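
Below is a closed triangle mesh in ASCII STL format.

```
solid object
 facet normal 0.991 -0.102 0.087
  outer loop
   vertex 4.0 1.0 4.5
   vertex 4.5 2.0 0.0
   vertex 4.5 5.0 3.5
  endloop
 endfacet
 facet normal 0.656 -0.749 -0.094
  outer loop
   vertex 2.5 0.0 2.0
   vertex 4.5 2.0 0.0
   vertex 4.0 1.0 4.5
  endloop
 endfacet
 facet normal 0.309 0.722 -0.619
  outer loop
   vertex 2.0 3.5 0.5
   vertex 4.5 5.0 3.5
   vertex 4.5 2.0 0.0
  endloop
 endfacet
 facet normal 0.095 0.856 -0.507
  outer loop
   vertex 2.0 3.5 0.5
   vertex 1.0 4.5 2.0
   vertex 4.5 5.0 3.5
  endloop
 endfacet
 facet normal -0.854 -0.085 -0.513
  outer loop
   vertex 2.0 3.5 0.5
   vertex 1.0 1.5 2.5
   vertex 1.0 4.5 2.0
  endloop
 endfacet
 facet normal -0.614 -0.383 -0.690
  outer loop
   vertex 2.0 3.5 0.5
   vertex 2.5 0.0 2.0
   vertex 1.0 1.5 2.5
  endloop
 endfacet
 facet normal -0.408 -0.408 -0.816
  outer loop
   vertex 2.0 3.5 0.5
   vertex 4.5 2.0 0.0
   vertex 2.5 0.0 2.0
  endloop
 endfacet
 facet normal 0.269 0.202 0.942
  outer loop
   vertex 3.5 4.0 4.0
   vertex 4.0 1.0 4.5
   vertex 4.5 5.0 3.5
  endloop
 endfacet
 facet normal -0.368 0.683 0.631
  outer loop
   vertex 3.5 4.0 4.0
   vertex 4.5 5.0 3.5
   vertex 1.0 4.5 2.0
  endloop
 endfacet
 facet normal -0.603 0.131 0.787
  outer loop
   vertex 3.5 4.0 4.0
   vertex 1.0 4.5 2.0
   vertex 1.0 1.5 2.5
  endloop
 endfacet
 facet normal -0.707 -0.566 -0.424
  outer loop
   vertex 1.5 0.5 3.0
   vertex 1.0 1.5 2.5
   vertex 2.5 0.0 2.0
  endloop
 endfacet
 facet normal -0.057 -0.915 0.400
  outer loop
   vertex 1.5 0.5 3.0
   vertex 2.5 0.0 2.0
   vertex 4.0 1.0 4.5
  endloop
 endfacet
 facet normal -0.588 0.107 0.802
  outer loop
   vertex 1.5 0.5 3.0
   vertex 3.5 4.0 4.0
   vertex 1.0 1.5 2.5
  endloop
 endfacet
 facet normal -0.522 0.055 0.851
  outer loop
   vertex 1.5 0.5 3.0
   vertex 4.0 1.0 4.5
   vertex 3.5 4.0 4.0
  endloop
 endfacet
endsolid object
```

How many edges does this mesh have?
21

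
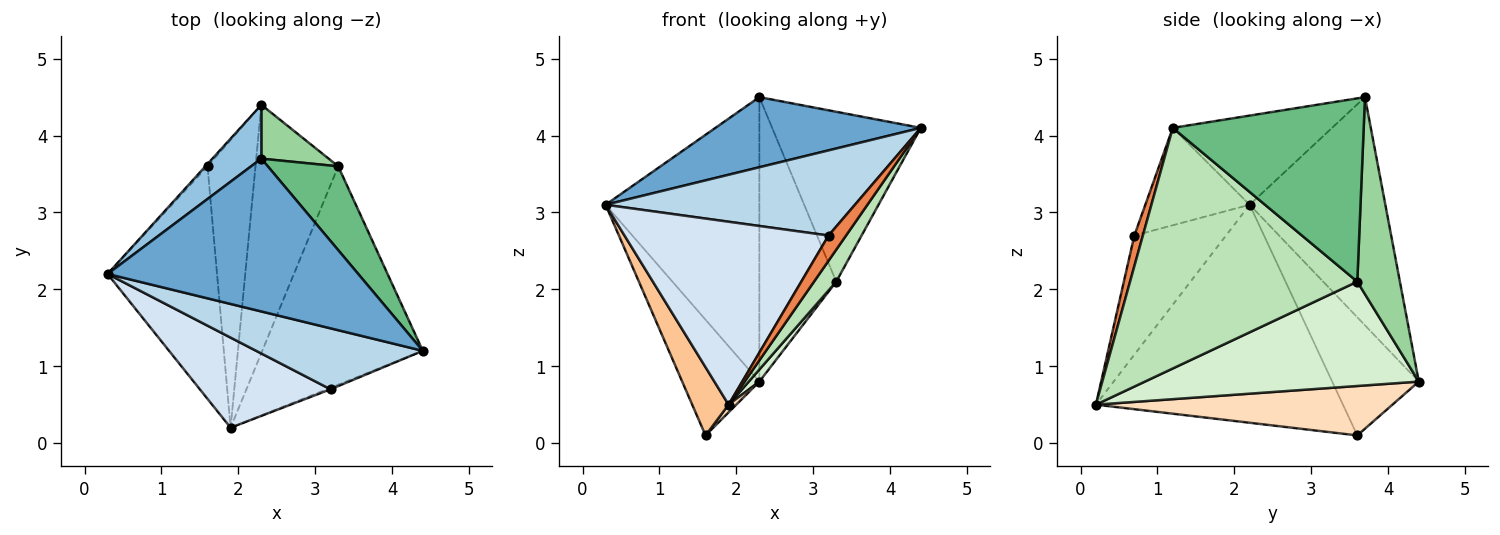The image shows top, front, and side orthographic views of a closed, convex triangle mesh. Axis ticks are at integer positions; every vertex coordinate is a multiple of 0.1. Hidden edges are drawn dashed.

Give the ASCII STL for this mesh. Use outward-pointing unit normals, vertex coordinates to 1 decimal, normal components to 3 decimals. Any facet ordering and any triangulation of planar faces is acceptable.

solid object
 facet normal -0.308 -0.397 0.865
  outer loop
   vertex 2.3 3.7 4.5
   vertex 0.3 2.2 3.1
   vertex 4.4 1.2 4.1
  endloop
 endfacet
 facet normal -0.655 0.742 0.140
  outer loop
   vertex 2.3 3.7 4.5
   vertex 2.3 4.4 0.8
   vertex 0.3 2.2 3.1
  endloop
 endfacet
 facet normal -0.322 -0.770 0.551
  outer loop
   vertex 3.2 0.7 2.7
   vertex 4.4 1.2 4.1
   vertex 0.3 2.2 3.1
  endloop
 endfacet
 facet normal -0.374 -0.832 0.410
  outer loop
   vertex 3.2 0.7 2.7
   vertex 0.3 2.2 3.1
   vertex 1.9 0.2 0.5
  endloop
 endfacet
 facet normal 0.438 -0.897 -0.055
  outer loop
   vertex 3.2 0.7 2.7
   vertex 1.9 0.2 0.5
   vertex 4.4 1.2 4.1
  endloop
 endfacet
 facet normal -0.747 0.665 -0.013
  outer loop
   vertex 1.6 3.6 0.1
   vertex 0.3 2.2 3.1
   vertex 2.3 4.4 0.8
  endloop
 endfacet
 facet normal -0.886 -0.131 -0.445
  outer loop
   vertex 1.6 3.6 0.1
   vertex 1.9 0.2 0.5
   vertex 0.3 2.2 3.1
  endloop
 endfacet
 facet normal 0.718 -0.019 -0.696
  outer loop
   vertex 1.6 3.6 0.1
   vertex 2.3 4.4 0.8
   vertex 1.9 0.2 0.5
  endloop
 endfacet
 facet normal 0.755 0.588 0.290
  outer loop
   vertex 3.3 3.6 2.1
   vertex 2.3 3.7 4.5
   vertex 4.4 1.2 4.1
  endloop
 endfacet
 facet normal 0.478 0.863 0.163
  outer loop
   vertex 3.3 3.6 2.1
   vertex 2.3 4.4 0.8
   vertex 2.3 3.7 4.5
  endloop
 endfacet
 facet normal 0.829 -0.081 -0.553
  outer loop
   vertex 3.3 3.6 2.1
   vertex 4.4 1.2 4.1
   vertex 1.9 0.2 0.5
  endloop
 endfacet
 facet normal 0.783 -0.030 -0.621
  outer loop
   vertex 3.3 3.6 2.1
   vertex 1.9 0.2 0.5
   vertex 2.3 4.4 0.8
  endloop
 endfacet
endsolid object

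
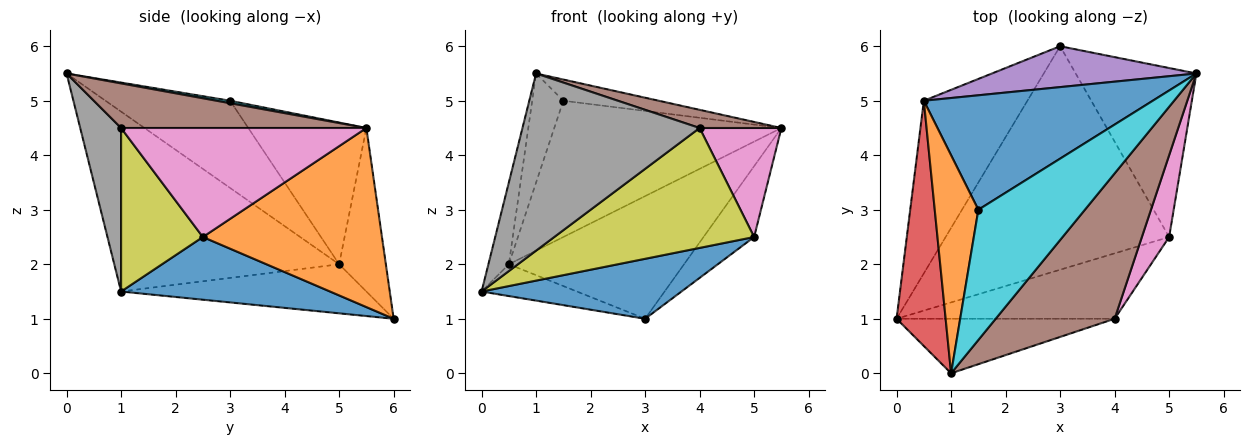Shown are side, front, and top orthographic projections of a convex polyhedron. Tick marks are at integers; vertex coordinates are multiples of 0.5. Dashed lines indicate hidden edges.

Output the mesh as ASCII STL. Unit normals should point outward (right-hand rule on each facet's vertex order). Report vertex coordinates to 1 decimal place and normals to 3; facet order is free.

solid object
 facet normal 0.261 -0.250 -0.932
  outer loop
   vertex 5.0 2.5 2.5
   vertex 0.0 1.0 1.5
   vertex 3.0 6.0 1.0
  endloop
 endfacet
 facet normal 0.807 0.228 -0.544
  outer loop
   vertex 5.0 2.5 2.5
   vertex 3.0 6.0 1.0
   vertex 5.5 5.5 4.5
  endloop
 endfacet
 facet normal -0.422 0.164 -0.891
  outer loop
   vertex 0.5 5.0 2.0
   vertex 3.0 6.0 1.0
   vertex 0.0 1.0 1.5
  endloop
 endfacet
 facet normal -0.961 0.087 0.262
  outer loop
   vertex 0.5 5.0 2.0
   vertex 0.0 1.0 1.5
   vertex 1.0 0.0 5.5
  endloop
 endfacet
 facet normal -0.245 0.920 0.307
  outer loop
   vertex 0.5 5.0 2.0
   vertex 5.5 5.5 4.5
   vertex 3.0 6.0 1.0
  endloop
 endfacet
 facet normal 0.349 -0.116 0.930
  outer loop
   vertex 4.0 1.0 4.5
   vertex 5.5 5.5 4.5
   vertex 1.0 0.0 5.5
  endloop
 endfacet
 facet normal 0.923 -0.308 0.231
  outer loop
   vertex 4.0 1.0 4.5
   vertex 5.0 2.5 2.5
   vertex 5.5 5.5 4.5
  endloop
 endfacet
 facet normal 0.215 -0.933 -0.287
  outer loop
   vertex 4.0 1.0 4.5
   vertex 1.0 0.0 5.5
   vertex 0.0 1.0 1.5
  endloop
 endfacet
 facet normal 0.338 -0.826 -0.451
  outer loop
   vertex 4.0 1.0 4.5
   vertex 0.0 1.0 1.5
   vertex 5.0 2.5 2.5
  endloop
 endfacet
 facet normal 0.023 0.161 0.987
  outer loop
   vertex 1.5 3.0 5.0
   vertex 1.0 0.0 5.5
   vertex 5.5 5.5 4.5
  endloop
 endfacet
 facet normal -0.370 0.711 0.598
  outer loop
   vertex 1.5 3.0 5.0
   vertex 5.5 5.5 4.5
   vertex 0.5 5.0 2.0
  endloop
 endfacet
 facet normal -0.873 0.218 0.436
  outer loop
   vertex 1.5 3.0 5.0
   vertex 0.5 5.0 2.0
   vertex 1.0 0.0 5.5
  endloop
 endfacet
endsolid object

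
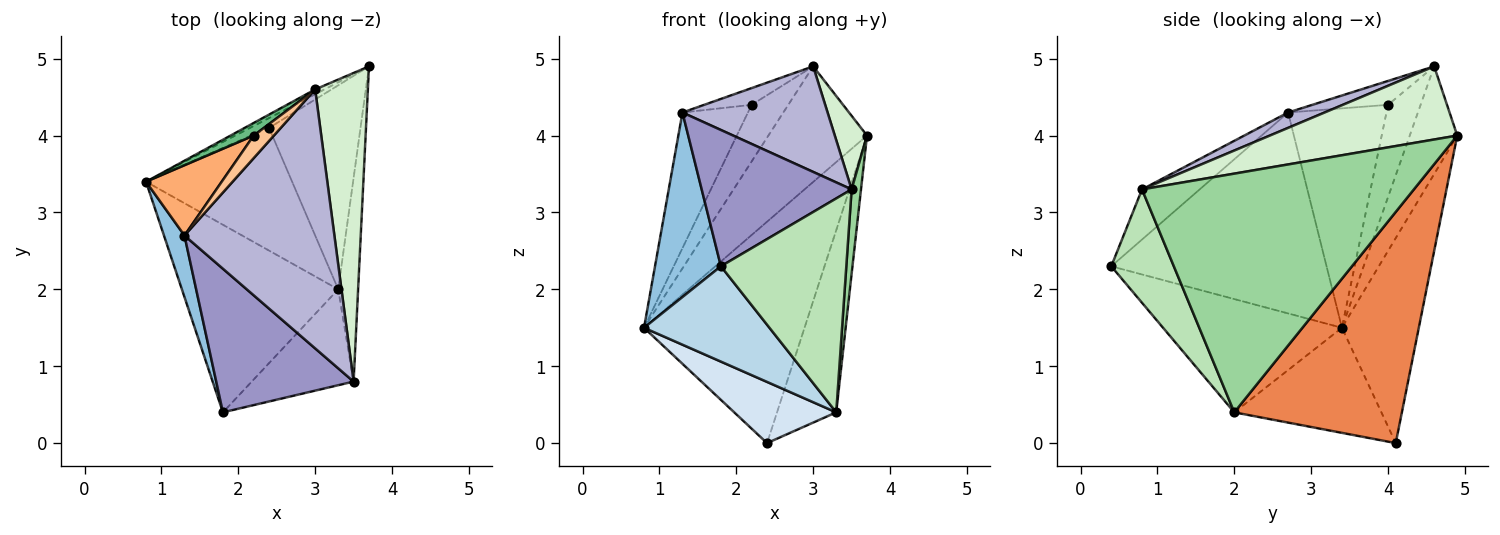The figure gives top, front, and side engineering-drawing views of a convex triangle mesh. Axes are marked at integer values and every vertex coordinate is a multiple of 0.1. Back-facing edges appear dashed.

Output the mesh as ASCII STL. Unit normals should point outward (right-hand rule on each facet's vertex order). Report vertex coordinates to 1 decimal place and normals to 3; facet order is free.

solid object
 facet normal -0.432 0.901 -0.040
  outer loop
   vertex 2.4 4.1 0.0
   vertex 0.8 3.4 1.5
   vertex 3.7 4.9 4.0
  endloop
 endfacet
 facet normal -0.952 -0.291 0.097
  outer loop
   vertex 1.3 2.7 4.3
   vertex 0.8 3.4 1.5
   vertex 1.8 0.4 2.3
  endloop
 endfacet
 facet normal -0.543 -0.381 -0.749
  outer loop
   vertex 3.3 2.0 0.4
   vertex 1.8 0.4 2.3
   vertex 0.8 3.4 1.5
  endloop
 endfacet
 facet normal -0.541 -0.375 -0.752
  outer loop
   vertex 3.3 2.0 0.4
   vertex 0.8 3.4 1.5
   vertex 2.4 4.1 0.0
  endloop
 endfacet
 facet normal 0.883 0.312 -0.350
  outer loop
   vertex 3.3 2.0 0.4
   vertex 2.4 4.1 0.0
   vertex 3.7 4.9 4.0
  endloop
 endfacet
 facet normal -0.800 0.533 0.276
  outer loop
   vertex 2.2 4.0 4.4
   vertex 0.8 3.4 1.5
   vertex 1.3 2.7 4.3
  endloop
 endfacet
 facet normal -0.688 0.432 0.583
  outer loop
   vertex 3.0 4.6 4.9
   vertex 2.2 4.0 4.4
   vertex 1.3 2.7 4.3
  endloop
 endfacet
 facet normal -0.434 0.900 -0.037
  outer loop
   vertex 3.0 4.6 4.9
   vertex 3.7 4.9 4.0
   vertex 0.8 3.4 1.5
  endloop
 endfacet
 facet normal -0.655 0.737 0.164
  outer loop
   vertex 3.0 4.6 4.9
   vertex 0.8 3.4 1.5
   vertex 2.2 4.0 4.4
  endloop
 endfacet
 facet normal 0.996 -0.034 -0.083
  outer loop
   vertex 3.5 0.8 3.3
   vertex 3.3 2.0 0.4
   vertex 3.7 4.9 4.0
  endloop
 endfacet
 facet normal 0.414 -0.831 -0.372
  outer loop
   vertex 3.5 0.8 3.3
   vertex 1.8 0.4 2.3
   vertex 3.3 2.0 0.4
  endloop
 endfacet
 facet normal 0.804 -0.138 0.579
  outer loop
   vertex 3.5 0.8 3.3
   vertex 3.7 4.9 4.0
   vertex 3.0 4.6 4.9
  endloop
 endfacet
 facet normal -0.256 -0.665 0.701
  outer loop
   vertex 3.5 0.8 3.3
   vertex 1.3 2.7 4.3
   vertex 1.8 0.4 2.3
  endloop
 endfacet
 facet normal 0.095 -0.376 0.922
  outer loop
   vertex 3.5 0.8 3.3
   vertex 3.0 4.6 4.9
   vertex 1.3 2.7 4.3
  endloop
 endfacet
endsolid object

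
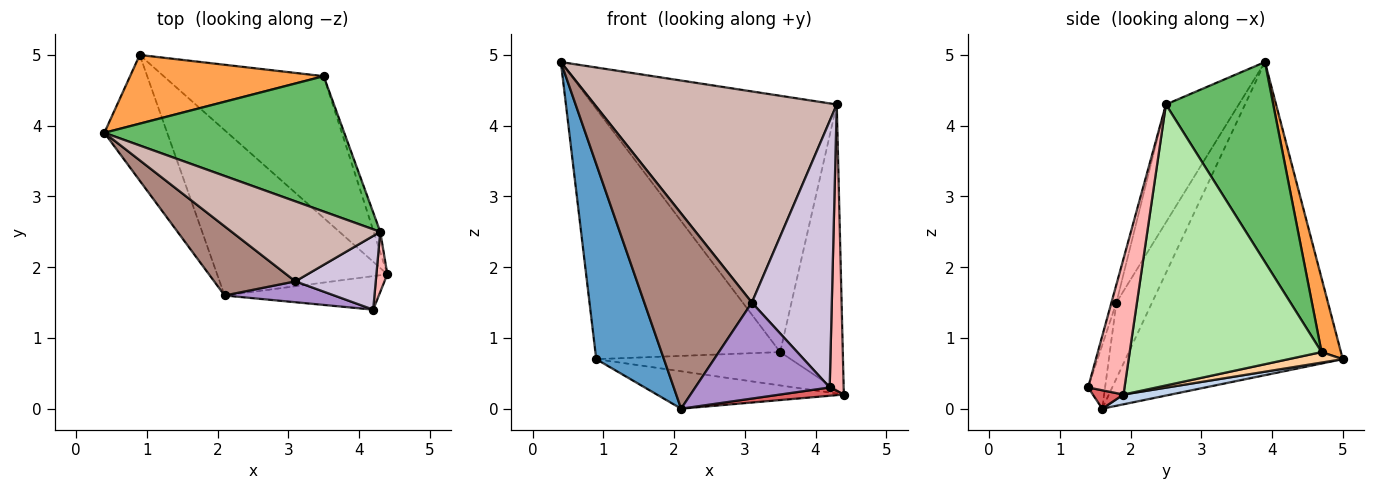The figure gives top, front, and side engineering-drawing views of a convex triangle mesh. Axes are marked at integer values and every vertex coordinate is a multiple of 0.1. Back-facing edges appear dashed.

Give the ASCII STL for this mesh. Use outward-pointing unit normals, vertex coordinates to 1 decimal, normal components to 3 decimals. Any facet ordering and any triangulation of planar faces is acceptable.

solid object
 facet normal -0.938 -0.292 -0.188
  outer loop
   vertex 0.9 5.0 0.7
   vertex 2.1 1.6 0.0
   vertex 0.4 3.9 4.9
  endloop
 endfacet
 facet normal 0.056 0.220 -0.974
  outer loop
   vertex 0.9 5.0 0.7
   vertex 4.4 1.9 0.2
   vertex 2.1 1.6 0.0
  endloop
 endfacet
 facet normal 0.101 0.959 0.263
  outer loop
   vertex 3.5 4.7 0.8
   vertex 0.9 5.0 0.7
   vertex 0.4 3.9 4.9
  endloop
 endfacet
 facet normal 0.064 0.229 -0.971
  outer loop
   vertex 3.5 4.7 0.8
   vertex 4.4 1.9 0.2
   vertex 0.9 5.0 0.7
  endloop
 endfacet
 facet normal 0.363 0.824 0.435
  outer loop
   vertex 4.3 2.5 4.3
   vertex 3.5 4.7 0.8
   vertex 0.4 3.9 4.9
  endloop
 endfacet
 facet normal 0.950 0.310 -0.022
  outer loop
   vertex 4.3 2.5 4.3
   vertex 4.4 1.9 0.2
   vertex 3.5 4.7 0.8
  endloop
 endfacet
 facet normal 0.115 -0.239 -0.964
  outer loop
   vertex 4.2 1.4 0.3
   vertex 2.1 1.6 0.0
   vertex 4.4 1.9 0.2
  endloop
 endfacet
 facet normal 0.931 -0.357 0.075
  outer loop
   vertex 4.2 1.4 0.3
   vertex 4.4 1.9 0.2
   vertex 4.3 2.5 4.3
  endloop
 endfacet
 facet normal -0.122 -0.970 0.211
  outer loop
   vertex 3.1 1.8 1.5
   vertex 2.1 1.6 0.0
   vertex 4.2 1.4 0.3
  endloop
 endfacet
 facet normal -0.060 -0.962 0.266
  outer loop
   vertex 3.1 1.8 1.5
   vertex 4.2 1.4 0.3
   vertex 4.3 2.5 4.3
  endloop
 endfacet
 facet normal -0.298 -0.900 0.319
  outer loop
   vertex 3.1 1.8 1.5
   vertex 0.4 3.9 4.9
   vertex 2.1 1.6 0.0
  endloop
 endfacet
 facet normal -0.271 -0.900 0.341
  outer loop
   vertex 3.1 1.8 1.5
   vertex 4.3 2.5 4.3
   vertex 0.4 3.9 4.9
  endloop
 endfacet
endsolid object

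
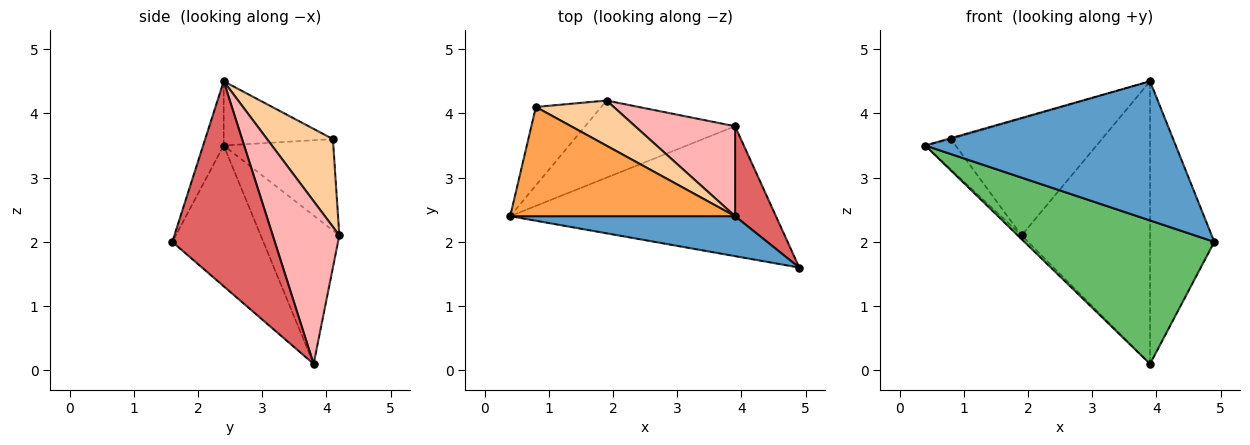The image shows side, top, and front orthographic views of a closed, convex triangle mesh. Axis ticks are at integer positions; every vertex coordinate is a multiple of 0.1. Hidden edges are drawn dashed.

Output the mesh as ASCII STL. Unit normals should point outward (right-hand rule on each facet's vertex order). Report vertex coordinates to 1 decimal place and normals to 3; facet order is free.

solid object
 facet normal -0.079 -0.958 0.275
  outer loop
   vertex 3.9 2.4 4.5
   vertex 0.4 2.4 3.5
   vertex 4.9 1.6 2.0
  endloop
 endfacet
 facet normal -0.794 0.220 -0.567
  outer loop
   vertex 0.8 4.1 3.6
   vertex 1.9 4.2 2.1
   vertex 0.4 2.4 3.5
  endloop
 endfacet
 facet normal -0.275 0.008 0.961
  outer loop
   vertex 0.8 4.1 3.6
   vertex 0.4 2.4 3.5
   vertex 3.9 2.4 4.5
  endloop
 endfacet
 facet normal 0.377 0.864 0.334
  outer loop
   vertex 0.8 4.1 3.6
   vertex 3.9 2.4 4.5
   vertex 1.9 4.2 2.1
  endloop
 endfacet
 facet normal -0.335 -0.698 -0.632
  outer loop
   vertex 3.9 3.8 0.1
   vertex 4.9 1.6 2.0
   vertex 0.4 2.4 3.5
  endloop
 endfacet
 facet normal -0.703 0.034 -0.710
  outer loop
   vertex 3.9 3.8 0.1
   vertex 0.4 2.4 3.5
   vertex 1.9 4.2 2.1
  endloop
 endfacet
 facet normal 0.835 0.524 0.167
  outer loop
   vertex 3.9 3.8 0.1
   vertex 3.9 2.4 4.5
   vertex 4.9 1.6 2.0
  endloop
 endfacet
 facet normal 0.443 0.854 0.272
  outer loop
   vertex 3.9 3.8 0.1
   vertex 1.9 4.2 2.1
   vertex 3.9 2.4 4.5
  endloop
 endfacet
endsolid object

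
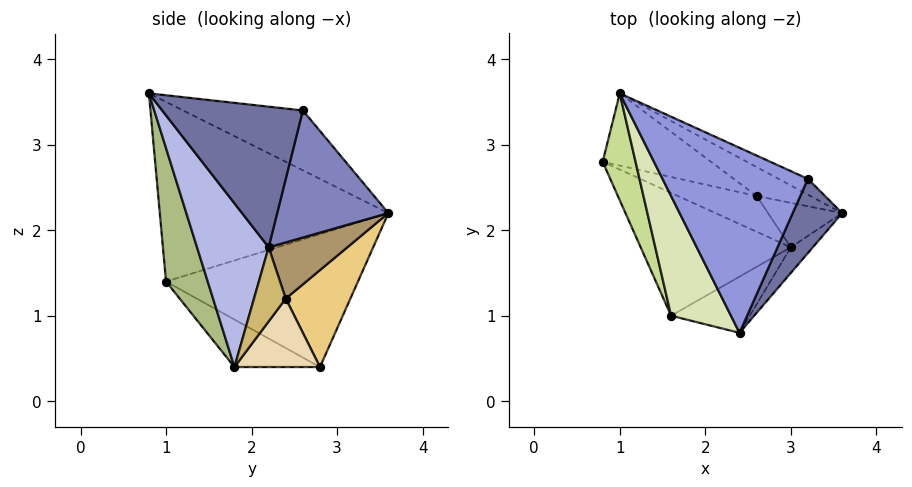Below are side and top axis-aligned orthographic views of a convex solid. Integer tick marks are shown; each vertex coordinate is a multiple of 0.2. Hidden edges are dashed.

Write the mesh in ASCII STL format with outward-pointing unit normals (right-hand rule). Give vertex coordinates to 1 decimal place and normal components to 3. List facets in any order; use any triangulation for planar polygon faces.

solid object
 facet normal 0.881 -0.357 0.310
  outer loop
   vertex 3.2 2.6 3.4
   vertex 2.4 0.8 3.6
   vertex 3.6 2.2 1.8
  endloop
 endfacet
 facet normal 0.459 0.882 -0.106
  outer loop
   vertex 3.2 2.6 3.4
   vertex 3.6 2.2 1.8
   vertex 1.0 3.6 2.2
  endloop
 endfacet
 facet normal -0.367 0.262 0.892
  outer loop
   vertex 3.2 2.6 3.4
   vertex 1.0 3.6 2.2
   vertex 2.4 0.8 3.6
  endloop
 endfacet
 facet normal 0.694 -0.714 -0.093
  outer loop
   vertex 3.0 1.8 0.4
   vertex 3.6 2.2 1.8
   vertex 2.4 0.8 3.6
  endloop
 endfacet
 facet normal -0.251 -0.553 -0.794
  outer loop
   vertex 1.6 1.0 1.4
   vertex 0.8 2.8 0.4
   vertex 3.0 1.8 0.4
  endloop
 endfacet
 facet normal 0.364 -0.906 -0.215
  outer loop
   vertex 1.6 1.0 1.4
   vertex 3.0 1.8 0.4
   vertex 2.4 0.8 3.6
  endloop
 endfacet
 facet normal -0.930 -0.286 0.230
  outer loop
   vertex 1.6 1.0 1.4
   vertex 1.0 3.6 2.2
   vertex 0.8 2.8 0.4
  endloop
 endfacet
 facet normal -0.905 -0.302 0.302
  outer loop
   vertex 1.6 1.0 1.4
   vertex 2.4 0.8 3.6
   vertex 1.0 3.6 2.2
  endloop
 endfacet
 facet normal 0.394 0.839 -0.377
  outer loop
   vertex 2.6 2.4 1.2
   vertex 1.0 3.6 2.2
   vertex 3.6 2.2 1.8
  endloop
 endfacet
 facet normal 0.408 0.816 -0.408
  outer loop
   vertex 2.6 2.4 1.2
   vertex 3.6 2.2 1.8
   vertex 3.0 1.8 0.4
  endloop
 endfacet
 facet normal 0.368 0.834 -0.411
  outer loop
   vertex 2.6 2.4 1.2
   vertex 0.8 2.8 0.4
   vertex 1.0 3.6 2.2
  endloop
 endfacet
 facet normal 0.374 0.822 -0.430
  outer loop
   vertex 2.6 2.4 1.2
   vertex 3.0 1.8 0.4
   vertex 0.8 2.8 0.4
  endloop
 endfacet
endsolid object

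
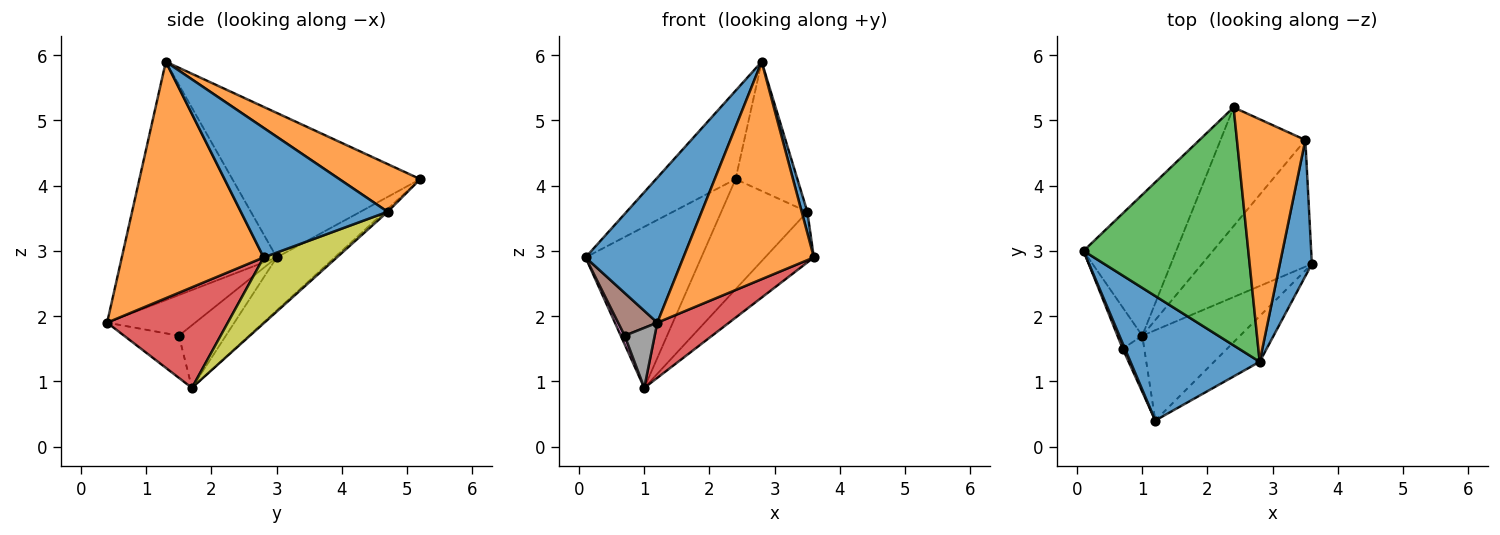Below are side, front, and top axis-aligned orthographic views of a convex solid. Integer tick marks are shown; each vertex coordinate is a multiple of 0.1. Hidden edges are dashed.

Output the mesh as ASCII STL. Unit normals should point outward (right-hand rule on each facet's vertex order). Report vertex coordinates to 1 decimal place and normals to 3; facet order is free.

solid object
 facet normal -0.769 -0.485 0.417
  outer loop
   vertex 2.8 1.3 5.9
   vertex 0.1 3.0 2.9
   vertex 1.2 0.4 1.9
  endloop
 endfacet
 facet normal 0.729 -0.670 -0.141
  outer loop
   vertex 2.8 1.3 5.9
   vertex 1.2 0.4 1.9
   vertex 3.6 2.8 2.9
  endloop
 endfacet
 facet normal -0.635 0.269 0.724
  outer loop
   vertex 2.4 5.2 4.1
   vertex 0.1 3.0 2.9
   vertex 2.8 1.3 5.9
  endloop
 endfacet
 facet normal 0.659 -0.392 -0.642
  outer loop
   vertex 1.0 1.7 0.9
   vertex 3.6 2.8 2.9
   vertex 1.2 0.4 1.9
  endloop
 endfacet
 facet normal -0.352 0.704 -0.616
  outer loop
   vertex 1.0 1.7 0.9
   vertex 0.1 3.0 2.9
   vertex 2.4 5.2 4.1
  endloop
 endfacet
 facet normal -0.913 -0.406 0.051
  outer loop
   vertex 0.7 1.5 1.7
   vertex 1.2 0.4 1.9
   vertex 0.1 3.0 2.9
  endloop
 endfacet
 facet normal -0.927 -0.077 -0.367
  outer loop
   vertex 0.7 1.5 1.7
   vertex 0.1 3.0 2.9
   vertex 1.0 1.7 0.9
  endloop
 endfacet
 facet normal -0.800 -0.438 -0.410
  outer loop
   vertex 0.7 1.5 1.7
   vertex 1.0 1.7 0.9
   vertex 1.2 0.4 1.9
  endloop
 endfacet
 facet normal 0.487 0.324 -0.811
  outer loop
   vertex 3.5 4.7 3.6
   vertex 3.6 2.8 2.9
   vertex 1.0 1.7 0.9
  endloop
 endfacet
 facet normal -0.024 0.680 -0.733
  outer loop
   vertex 3.5 4.7 3.6
   vertex 1.0 1.7 0.9
   vertex 2.4 5.2 4.1
  endloop
 endfacet
 facet normal 0.970 -0.037 0.240
  outer loop
   vertex 3.5 4.7 3.6
   vertex 2.8 1.3 5.9
   vertex 3.6 2.8 2.9
  endloop
 endfacet
 facet normal 0.524 0.401 0.752
  outer loop
   vertex 3.5 4.7 3.6
   vertex 2.4 5.2 4.1
   vertex 2.8 1.3 5.9
  endloop
 endfacet
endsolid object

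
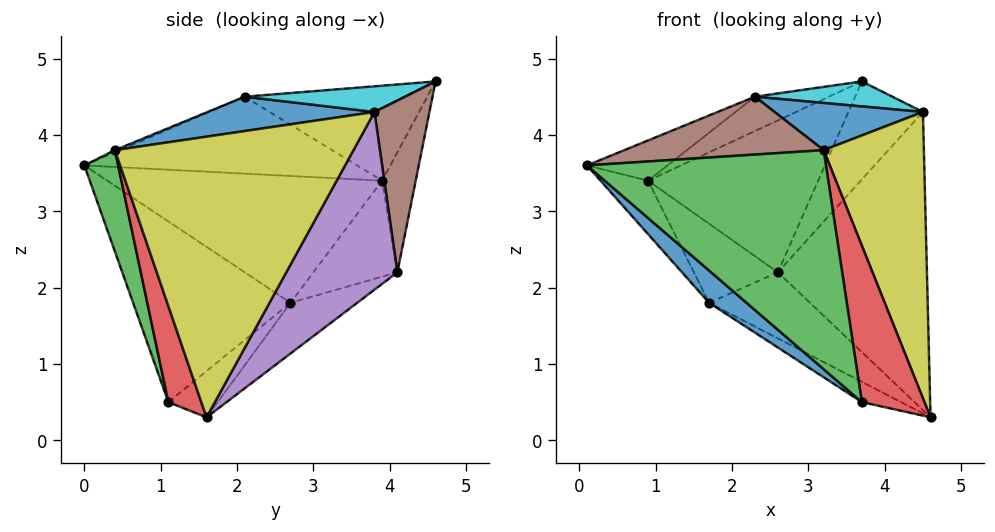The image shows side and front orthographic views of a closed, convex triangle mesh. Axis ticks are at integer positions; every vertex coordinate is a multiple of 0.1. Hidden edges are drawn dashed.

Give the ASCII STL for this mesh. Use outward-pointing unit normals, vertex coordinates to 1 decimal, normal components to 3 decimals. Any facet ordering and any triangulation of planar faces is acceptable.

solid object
 facet normal -0.619 -0.147 -0.771
  outer loop
   vertex 3.7 1.1 0.5
   vertex 0.1 0.0 3.6
   vertex 1.7 2.7 1.8
  endloop
 endfacet
 facet normal -0.354 0.281 -0.892
  outer loop
   vertex 3.7 1.1 0.5
   vertex 1.7 2.7 1.8
   vertex 4.6 1.6 0.3
  endloop
 endfacet
 facet normal 0.138 -0.973 -0.186
  outer loop
   vertex 3.7 1.1 0.5
   vertex 3.2 0.4 3.8
   vertex 0.1 0.0 3.6
  endloop
 endfacet
 facet normal 0.462 -0.879 -0.116
  outer loop
   vertex 3.7 1.1 0.5
   vertex 4.6 1.6 0.3
   vertex 3.2 0.4 3.8
  endloop
 endfacet
 facet normal -0.837 0.145 -0.527
  outer loop
   vertex 0.9 3.9 3.4
   vertex 1.7 2.7 1.8
   vertex 0.1 0.0 3.6
  endloop
 endfacet
 facet normal -0.010 -0.385 0.923
  outer loop
   vertex 2.3 2.1 4.5
   vertex 0.1 0.0 3.6
   vertex 3.2 0.4 3.8
  endloop
 endfacet
 facet normal -0.490 0.145 0.860
  outer loop
   vertex 2.3 2.1 4.5
   vertex 0.9 3.9 3.4
   vertex 0.1 0.0 3.6
  endloop
 endfacet
 facet normal -0.451 0.183 0.873
  outer loop
   vertex 2.3 2.1 4.5
   vertex 3.7 4.6 4.7
   vertex 0.9 3.9 3.4
  endloop
 endfacet
 facet normal 0.897 -0.377 0.230
  outer loop
   vertex 4.5 3.8 4.3
   vertex 3.2 0.4 3.8
   vertex 4.6 1.6 0.3
  endloop
 endfacet
 facet normal 0.254 -0.217 0.942
  outer loop
   vertex 4.5 3.8 4.3
   vertex 3.7 4.6 4.7
   vertex 2.3 2.1 4.5
  endloop
 endfacet
 facet normal 0.271 -0.241 0.932
  outer loop
   vertex 4.5 3.8 4.3
   vertex 2.3 2.1 4.5
   vertex 3.2 0.4 3.8
  endloop
 endfacet
 facet normal -0.282 0.427 -0.859
  outer loop
   vertex 2.6 4.1 2.2
   vertex 4.6 1.6 0.3
   vertex 1.7 2.7 1.8
  endloop
 endfacet
 facet normal -0.530 0.530 -0.662
  outer loop
   vertex 2.6 4.1 2.2
   vertex 1.7 2.7 1.8
   vertex 0.9 3.9 3.4
  endloop
 endfacet
 facet normal -0.193 0.975 -0.110
  outer loop
   vertex 2.6 4.1 2.2
   vertex 0.9 3.9 3.4
   vertex 3.7 4.6 4.7
  endloop
 endfacet
 facet normal 0.550 0.738 -0.392
  outer loop
   vertex 2.6 4.1 2.2
   vertex 4.5 3.8 4.3
   vertex 4.6 1.6 0.3
  endloop
 endfacet
 facet normal 0.547 0.741 -0.389
  outer loop
   vertex 2.6 4.1 2.2
   vertex 3.7 4.6 4.7
   vertex 4.5 3.8 4.3
  endloop
 endfacet
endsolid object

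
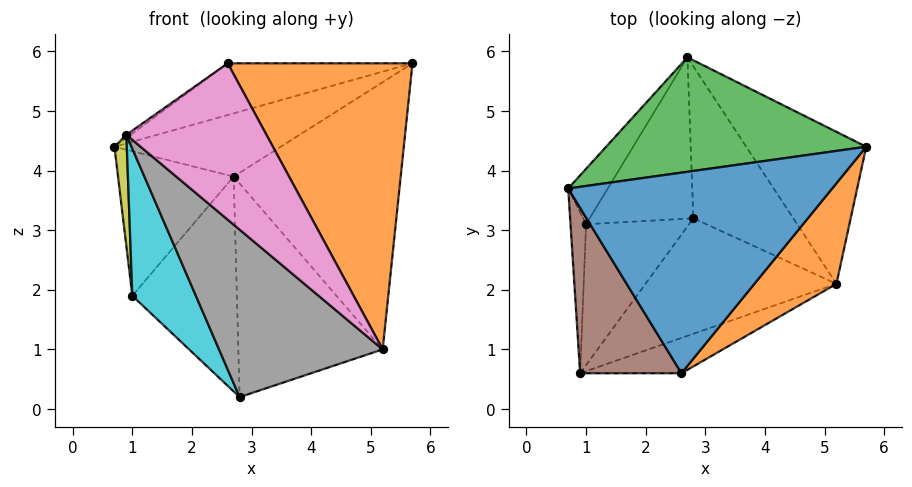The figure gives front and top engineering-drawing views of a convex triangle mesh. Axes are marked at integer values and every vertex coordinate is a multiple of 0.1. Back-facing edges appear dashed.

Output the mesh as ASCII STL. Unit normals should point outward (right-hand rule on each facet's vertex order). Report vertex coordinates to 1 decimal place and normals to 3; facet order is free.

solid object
 facet normal -0.293 0.239 0.926
  outer loop
   vertex 2.6 0.6 5.8
   vertex 5.7 4.4 5.8
   vertex 0.7 3.7 4.4
  endloop
 endfacet
 facet normal 0.756 -0.617 0.217
  outer loop
   vertex 5.2 2.1 1.0
   vertex 5.7 4.4 5.8
   vertex 2.6 0.6 5.8
  endloop
 endfacet
 facet normal -0.299 0.461 0.836
  outer loop
   vertex 2.7 5.9 3.9
   vertex 0.7 3.7 4.4
   vertex 5.7 4.4 5.8
  endloop
 endfacet
 facet normal 0.599 0.696 -0.396
  outer loop
   vertex 2.7 5.9 3.9
   vertex 5.7 4.4 5.8
   vertex 5.2 2.1 1.0
  endloop
 endfacet
 facet normal 0.493 0.709 -0.504
  outer loop
   vertex 2.7 5.9 3.9
   vertex 5.2 2.1 1.0
   vertex 2.8 3.2 0.2
  endloop
 endfacet
 facet normal -0.577 0.016 0.817
  outer loop
   vertex 0.9 0.6 4.6
   vertex 2.6 0.6 5.8
   vertex 0.7 3.7 4.4
  endloop
 endfacet
 facet normal 0.154 -0.964 -0.218
  outer loop
   vertex 0.9 0.6 4.6
   vertex 5.2 2.1 1.0
   vertex 2.6 0.6 5.8
  endloop
 endfacet
 facet normal -0.185 -0.809 -0.558
  outer loop
   vertex 0.9 0.6 4.6
   vertex 2.8 3.2 0.2
   vertex 5.2 2.1 1.0
  endloop
 endfacet
 facet normal -0.992 -0.071 -0.102
  outer loop
   vertex 1.0 3.1 1.9
   vertex 0.9 0.6 4.6
   vertex 0.7 3.7 4.4
  endloop
 endfacet
 facet normal -0.523 -0.616 -0.590
  outer loop
   vertex 1.0 3.1 1.9
   vertex 2.8 3.2 0.2
   vertex 0.9 0.6 4.6
  endloop
 endfacet
 facet normal -0.745 0.623 -0.239
  outer loop
   vertex 1.0 3.1 1.9
   vertex 0.7 3.7 4.4
   vertex 2.7 5.9 3.9
  endloop
 endfacet
 facet normal -0.522 0.682 -0.512
  outer loop
   vertex 1.0 3.1 1.9
   vertex 2.7 5.9 3.9
   vertex 2.8 3.2 0.2
  endloop
 endfacet
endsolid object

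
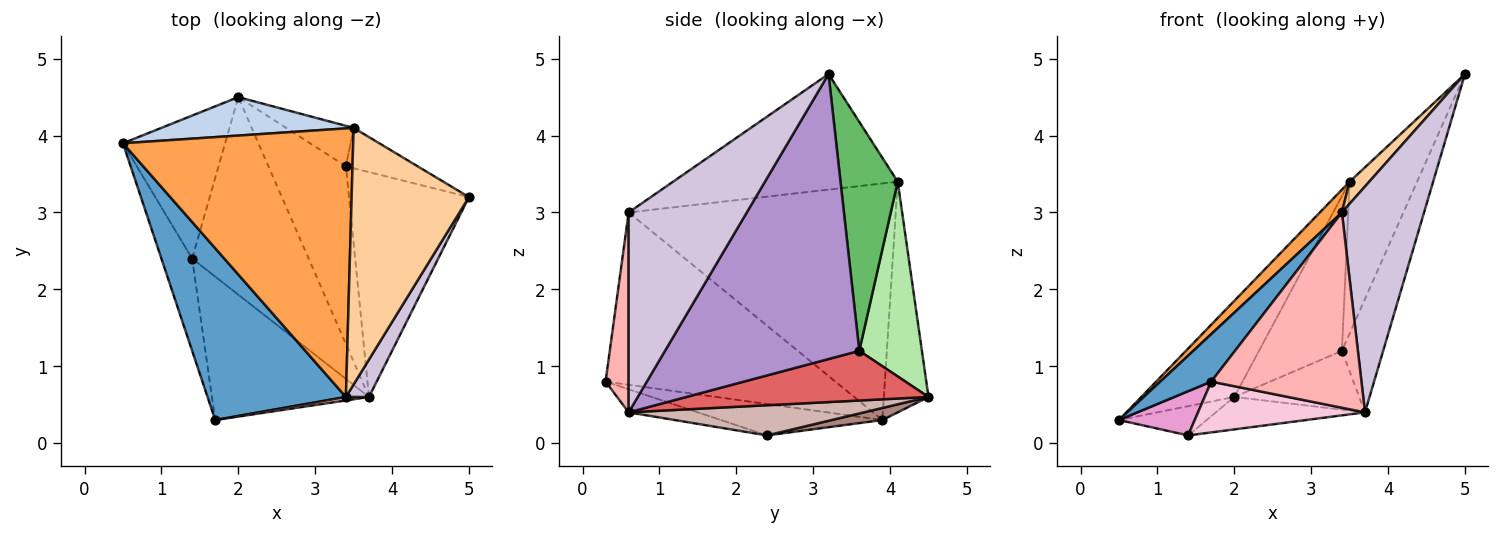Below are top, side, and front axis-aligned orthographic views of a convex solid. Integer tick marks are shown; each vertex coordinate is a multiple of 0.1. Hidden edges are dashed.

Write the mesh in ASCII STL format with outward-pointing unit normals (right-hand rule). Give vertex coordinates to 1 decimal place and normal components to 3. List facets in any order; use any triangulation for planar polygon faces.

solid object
 facet normal -0.768 -0.170 0.617
  outer loop
   vertex 3.4 0.6 3.0
   vertex 0.5 3.9 0.3
   vertex 1.7 0.3 0.8
  endloop
 endfacet
 facet normal -0.407 0.848 0.339
  outer loop
   vertex 3.5 4.1 3.4
   vertex 2.0 4.5 0.6
   vertex 0.5 3.9 0.3
  endloop
 endfacet
 facet normal -0.715 -0.059 0.696
  outer loop
   vertex 3.5 4.1 3.4
   vertex 0.5 3.9 0.3
   vertex 3.4 0.6 3.0
  endloop
 endfacet
 facet normal -0.700 -0.061 0.711
  outer loop
   vertex 3.5 4.1 3.4
   vertex 3.4 0.6 3.0
   vertex 5.0 3.2 4.8
  endloop
 endfacet
 facet normal 0.634 0.747 -0.199
  outer loop
   vertex 3.5 4.1 3.4
   vertex 5.0 3.2 4.8
   vertex 3.4 3.6 1.2
  endloop
 endfacet
 facet normal 0.590 0.781 -0.204
  outer loop
   vertex 3.5 4.1 3.4
   vertex 3.4 3.6 1.2
   vertex 2.0 4.5 0.6
  endloop
 endfacet
 facet normal 0.520 0.268 -0.811
  outer loop
   vertex 3.7 0.6 0.4
   vertex 2.0 4.5 0.6
   vertex 3.4 3.6 1.2
  endloop
 endfacet
 facet normal 0.152 -0.988 0.018
  outer loop
   vertex 3.7 0.6 0.4
   vertex 3.4 0.6 3.0
   vertex 1.7 0.3 0.8
  endloop
 endfacet
 facet normal 0.905 0.192 -0.381
  outer loop
   vertex 3.7 0.6 0.4
   vertex 3.4 3.6 1.2
   vertex 5.0 3.2 4.8
  endloop
 endfacet
 facet normal 0.817 -0.568 0.094
  outer loop
   vertex 3.7 0.6 0.4
   vertex 5.0 3.2 4.8
   vertex 3.4 0.6 3.0
  endloop
 endfacet
 facet normal 0.115 0.199 -0.973
  outer loop
   vertex 1.4 2.4 0.1
   vertex 0.5 3.9 0.3
   vertex 2.0 4.5 0.6
  endloop
 endfacet
 facet normal 0.248 0.157 -0.956
  outer loop
   vertex 1.4 2.4 0.1
   vertex 2.0 4.5 0.6
   vertex 3.7 0.6 0.4
  endloop
 endfacet
 facet normal -0.677 -0.318 -0.663
  outer loop
   vertex 1.4 2.4 0.1
   vertex 1.7 0.3 0.8
   vertex 0.5 3.9 0.3
  endloop
 endfacet
 facet normal -0.137 -0.331 -0.934
  outer loop
   vertex 1.4 2.4 0.1
   vertex 3.7 0.6 0.4
   vertex 1.7 0.3 0.8
  endloop
 endfacet
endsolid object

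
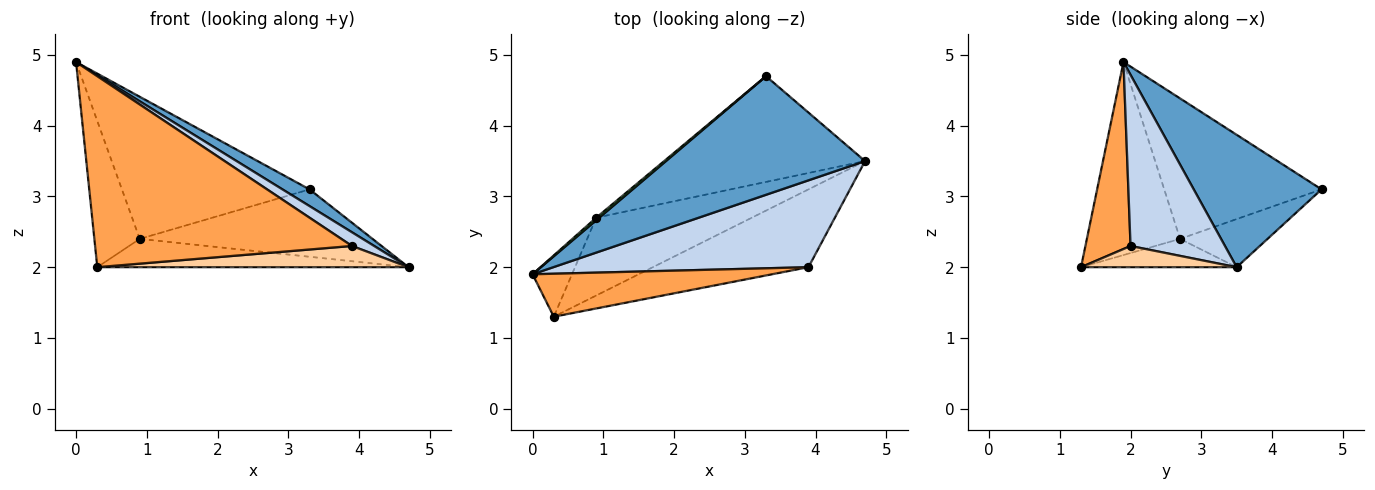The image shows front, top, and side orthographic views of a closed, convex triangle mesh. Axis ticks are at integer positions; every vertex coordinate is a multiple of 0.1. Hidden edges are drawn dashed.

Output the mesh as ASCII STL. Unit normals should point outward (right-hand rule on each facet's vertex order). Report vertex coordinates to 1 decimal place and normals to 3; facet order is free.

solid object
 facet normal 0.550 -0.116 0.827
  outer loop
   vertex 3.3 4.7 3.1
   vertex 0.0 1.9 4.9
   vertex 4.7 3.5 2.0
  endloop
 endfacet
 facet normal 0.552 -0.130 0.823
  outer loop
   vertex 3.9 2.0 2.3
   vertex 4.7 3.5 2.0
   vertex 0.0 1.9 4.9
  endloop
 endfacet
 facet normal 0.169 -0.962 0.216
  outer loop
   vertex 3.9 2.0 2.3
   vertex 0.0 1.9 4.9
   vertex 0.3 1.3 2.0
  endloop
 endfacet
 facet normal 0.130 -0.261 -0.957
  outer loop
   vertex 3.9 2.0 2.3
   vertex 0.3 1.3 2.0
   vertex 4.7 3.5 2.0
  endloop
 endfacet
 facet normal -0.643 0.766 0.014
  outer loop
   vertex 0.9 2.7 2.4
   vertex 0.0 1.9 4.9
   vertex 3.3 4.7 3.1
  endloop
 endfacet
 facet normal -0.884 0.431 -0.181
  outer loop
   vertex 0.9 2.7 2.4
   vertex 0.3 1.3 2.0
   vertex 0.0 1.9 4.9
  endloop
 endfacet
 facet normal -0.198 0.527 -0.827
  outer loop
   vertex 0.9 2.7 2.4
   vertex 3.3 4.7 3.1
   vertex 4.7 3.5 2.0
  endloop
 endfacet
 facet normal -0.168 0.337 -0.926
  outer loop
   vertex 0.9 2.7 2.4
   vertex 4.7 3.5 2.0
   vertex 0.3 1.3 2.0
  endloop
 endfacet
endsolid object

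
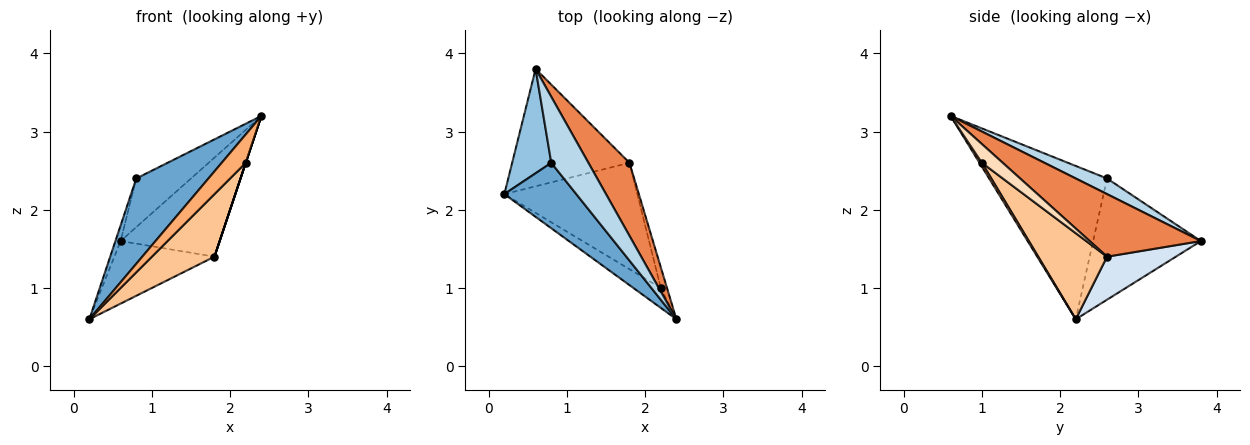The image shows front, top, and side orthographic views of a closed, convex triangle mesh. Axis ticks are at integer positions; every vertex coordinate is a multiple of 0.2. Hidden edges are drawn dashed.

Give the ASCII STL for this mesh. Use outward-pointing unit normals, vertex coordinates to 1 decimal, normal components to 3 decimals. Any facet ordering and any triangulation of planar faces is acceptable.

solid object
 facet normal -0.792 -0.485 0.372
  outer loop
   vertex 0.8 2.6 2.4
   vertex 0.2 2.2 0.6
   vertex 2.4 0.6 3.2
  endloop
 endfacet
 facet normal -0.951 0.046 0.307
  outer loop
   vertex 0.8 2.6 2.4
   vertex 0.6 3.8 1.6
   vertex 0.2 2.2 0.6
  endloop
 endfacet
 facet normal 0.321 0.562 0.762
  outer loop
   vertex 0.8 2.6 2.4
   vertex 2.4 0.6 3.2
   vertex 0.6 3.8 1.6
  endloop
 endfacet
 facet normal 0.308 0.448 -0.840
  outer loop
   vertex 1.8 2.6 1.4
   vertex 0.2 2.2 0.6
   vertex 0.6 3.8 1.6
  endloop
 endfacet
 facet normal 0.671 0.597 0.440
  outer loop
   vertex 1.8 2.6 1.4
   vertex 0.6 3.8 1.6
   vertex 2.4 0.6 3.2
  endloop
 endfacet
 facet normal 0.082 -0.816 -0.572
  outer loop
   vertex 2.2 1.0 2.6
   vertex 2.4 0.6 3.2
   vertex 0.2 2.2 0.6
  endloop
 endfacet
 facet normal 0.487 -0.443 -0.753
  outer loop
   vertex 2.2 1.0 2.6
   vertex 0.2 2.2 0.6
   vertex 1.8 2.6 1.4
  endloop
 endfacet
 facet normal 0.949 0.000 -0.316
  outer loop
   vertex 2.2 1.0 2.6
   vertex 1.8 2.6 1.4
   vertex 2.4 0.6 3.2
  endloop
 endfacet
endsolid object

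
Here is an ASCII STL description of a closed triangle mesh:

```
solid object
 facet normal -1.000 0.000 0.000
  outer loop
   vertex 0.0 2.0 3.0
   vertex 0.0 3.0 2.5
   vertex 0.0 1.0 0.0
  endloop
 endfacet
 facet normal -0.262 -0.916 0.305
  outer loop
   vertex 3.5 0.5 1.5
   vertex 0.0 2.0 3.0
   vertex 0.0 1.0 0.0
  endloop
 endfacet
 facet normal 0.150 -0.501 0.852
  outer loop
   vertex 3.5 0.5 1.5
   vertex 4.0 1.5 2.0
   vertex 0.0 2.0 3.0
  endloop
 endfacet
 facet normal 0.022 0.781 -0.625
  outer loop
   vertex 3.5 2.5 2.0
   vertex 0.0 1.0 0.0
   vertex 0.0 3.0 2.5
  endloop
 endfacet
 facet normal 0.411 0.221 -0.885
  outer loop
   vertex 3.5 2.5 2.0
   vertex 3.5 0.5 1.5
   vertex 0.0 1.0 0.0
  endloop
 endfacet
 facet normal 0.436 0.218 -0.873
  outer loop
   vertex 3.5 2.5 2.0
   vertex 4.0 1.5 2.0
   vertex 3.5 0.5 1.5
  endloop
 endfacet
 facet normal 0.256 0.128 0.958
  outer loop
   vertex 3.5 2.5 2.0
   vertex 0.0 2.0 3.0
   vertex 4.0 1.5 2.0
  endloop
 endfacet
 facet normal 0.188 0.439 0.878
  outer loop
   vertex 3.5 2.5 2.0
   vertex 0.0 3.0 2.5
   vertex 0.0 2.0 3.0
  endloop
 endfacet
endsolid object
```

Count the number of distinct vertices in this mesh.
6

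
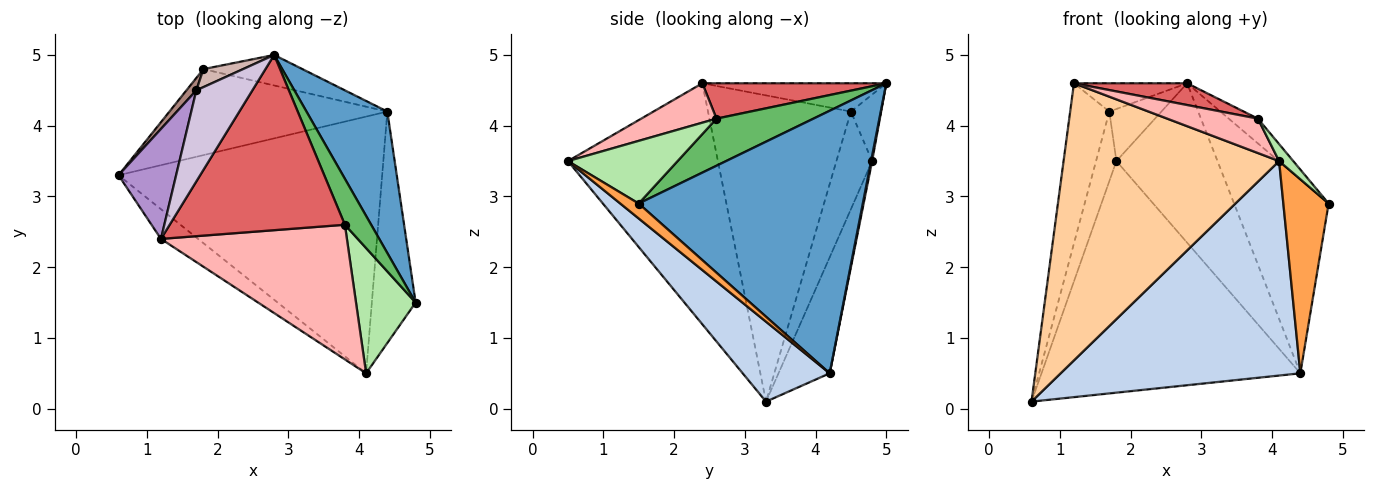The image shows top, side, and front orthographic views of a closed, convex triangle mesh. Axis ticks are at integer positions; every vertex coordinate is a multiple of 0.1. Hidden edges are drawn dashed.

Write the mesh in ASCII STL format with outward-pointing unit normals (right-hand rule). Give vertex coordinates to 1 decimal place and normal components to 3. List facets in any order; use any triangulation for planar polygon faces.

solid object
 facet normal 0.886 0.374 0.273
  outer loop
   vertex 4.4 4.2 0.5
   vertex 2.8 5.0 4.6
   vertex 4.8 1.5 2.9
  endloop
 endfacet
 facet normal 0.227 -0.624 -0.747
  outer loop
   vertex 4.4 4.2 0.5
   vertex 4.1 0.5 3.5
   vertex 0.6 3.3 0.1
  endloop
 endfacet
 facet normal 0.253 -0.622 -0.741
  outer loop
   vertex 4.4 4.2 0.5
   vertex 4.8 1.5 2.9
   vertex 4.1 0.5 3.5
  endloop
 endfacet
 facet normal -0.569 -0.818 -0.088
  outer loop
   vertex 1.2 2.4 4.6
   vertex 0.6 3.3 0.1
   vertex 4.1 0.5 3.5
  endloop
 endfacet
 facet normal 0.845 0.254 0.471
  outer loop
   vertex 3.8 2.6 4.1
   vertex 4.8 1.5 2.9
   vertex 2.8 5.0 4.6
  endloop
 endfacet
 facet normal 0.721 -0.093 0.686
  outer loop
   vertex 3.8 2.6 4.1
   vertex 4.1 0.5 3.5
   vertex 4.8 1.5 2.9
  endloop
 endfacet
 facet normal 0.196 -0.121 0.973
  outer loop
   vertex 3.8 2.6 4.1
   vertex 2.8 5.0 4.6
   vertex 1.2 2.4 4.6
  endloop
 endfacet
 facet normal 0.201 -0.242 0.949
  outer loop
   vertex 3.8 2.6 4.1
   vertex 1.2 2.4 4.6
   vertex 4.1 0.5 3.5
  endloop
 endfacet
 facet normal -0.949 0.260 0.179
  outer loop
   vertex 1.7 4.5 4.2
   vertex 0.6 3.3 0.1
   vertex 1.2 2.4 4.6
  endloop
 endfacet
 facet normal -0.434 0.267 0.860
  outer loop
   vertex 1.7 4.5 4.2
   vertex 1.2 2.4 4.6
   vertex 2.8 5.0 4.6
  endloop
 endfacet
 facet normal -0.865 0.493 0.088
  outer loop
   vertex 1.8 4.8 3.5
   vertex 0.6 3.3 0.1
   vertex 1.7 4.5 4.2
  endloop
 endfacet
 facet normal -0.481 0.829 0.286
  outer loop
   vertex 1.8 4.8 3.5
   vertex 1.7 4.5 4.2
   vertex 2.8 5.0 4.6
  endloop
 endfacet
 facet normal -0.182 0.922 -0.342
  outer loop
   vertex 1.8 4.8 3.5
   vertex 4.4 4.2 0.5
   vertex 0.6 3.3 0.1
  endloop
 endfacet
 facet normal 0.010 0.982 -0.188
  outer loop
   vertex 1.8 4.8 3.5
   vertex 2.8 5.0 4.6
   vertex 4.4 4.2 0.5
  endloop
 endfacet
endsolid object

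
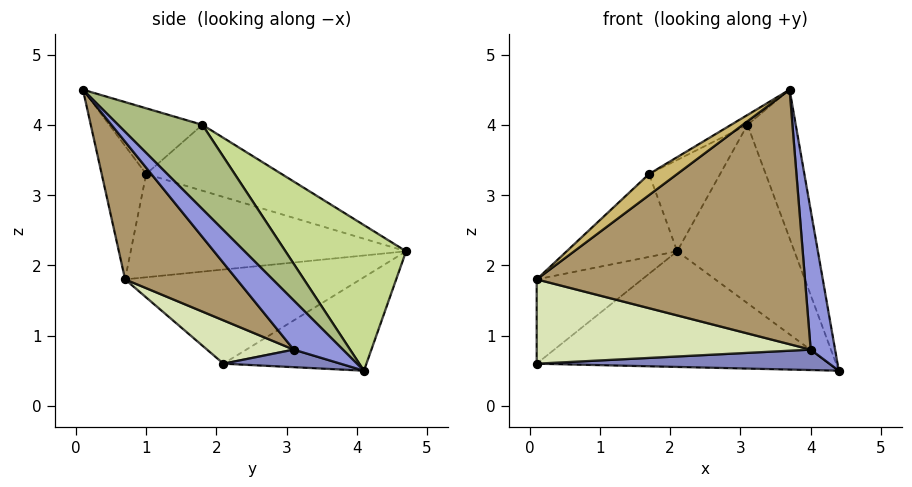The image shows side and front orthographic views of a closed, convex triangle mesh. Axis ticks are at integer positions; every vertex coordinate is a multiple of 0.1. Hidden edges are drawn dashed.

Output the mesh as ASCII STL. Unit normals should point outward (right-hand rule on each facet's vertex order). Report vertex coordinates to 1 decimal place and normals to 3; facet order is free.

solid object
 facet normal -0.325 0.664 -0.674
  outer loop
   vertex 2.1 4.7 2.2
   vertex 4.4 4.1 0.5
   vertex 0.1 2.1 0.6
  endloop
 endfacet
 facet normal 0.133 -0.333 -0.933
  outer loop
   vertex 4.0 3.1 0.8
   vertex 0.1 2.1 0.6
   vertex 4.4 4.1 0.5
  endloop
 endfacet
 facet normal 0.861 -0.427 -0.277
  outer loop
   vertex 4.0 3.1 0.8
   vertex 4.4 4.1 0.5
   vertex 3.7 0.1 4.5
  endloop
 endfacet
 facet normal -0.484 0.085 0.871
  outer loop
   vertex 3.1 1.8 4.0
   vertex 1.7 1.0 3.3
   vertex 3.7 0.1 4.5
  endloop
 endfacet
 facet normal -0.556 0.292 0.778
  outer loop
   vertex 3.1 1.8 4.0
   vertex 2.1 4.7 2.2
   vertex 1.7 1.0 3.3
  endloop
 endfacet
 facet normal 0.728 0.417 0.544
  outer loop
   vertex 3.1 1.8 4.0
   vertex 3.7 0.1 4.5
   vertex 4.4 4.1 0.5
  endloop
 endfacet
 facet normal 0.581 0.564 0.587
  outer loop
   vertex 3.1 1.8 4.0
   vertex 4.4 4.1 0.5
   vertex 2.1 4.7 2.2
  endloop
 endfacet
 facet normal 0.202 -0.637 -0.744
  outer loop
   vertex 0.1 0.7 1.8
   vertex 0.1 2.1 0.6
   vertex 4.0 3.1 0.8
  endloop
 endfacet
 facet normal 0.312 -0.750 -0.583
  outer loop
   vertex 0.1 0.7 1.8
   vertex 4.0 3.1 0.8
   vertex 3.7 0.1 4.5
  endloop
 endfacet
 facet normal -0.595 -0.376 0.710
  outer loop
   vertex 0.1 0.7 1.8
   vertex 3.7 0.1 4.5
   vertex 1.7 1.0 3.3
  endloop
 endfacet
 facet normal -0.824 0.369 0.430
  outer loop
   vertex 0.1 0.7 1.8
   vertex 2.1 4.7 2.2
   vertex 0.1 2.1 0.6
  endloop
 endfacet
 facet normal -0.685 0.275 0.675
  outer loop
   vertex 0.1 0.7 1.8
   vertex 1.7 1.0 3.3
   vertex 2.1 4.7 2.2
  endloop
 endfacet
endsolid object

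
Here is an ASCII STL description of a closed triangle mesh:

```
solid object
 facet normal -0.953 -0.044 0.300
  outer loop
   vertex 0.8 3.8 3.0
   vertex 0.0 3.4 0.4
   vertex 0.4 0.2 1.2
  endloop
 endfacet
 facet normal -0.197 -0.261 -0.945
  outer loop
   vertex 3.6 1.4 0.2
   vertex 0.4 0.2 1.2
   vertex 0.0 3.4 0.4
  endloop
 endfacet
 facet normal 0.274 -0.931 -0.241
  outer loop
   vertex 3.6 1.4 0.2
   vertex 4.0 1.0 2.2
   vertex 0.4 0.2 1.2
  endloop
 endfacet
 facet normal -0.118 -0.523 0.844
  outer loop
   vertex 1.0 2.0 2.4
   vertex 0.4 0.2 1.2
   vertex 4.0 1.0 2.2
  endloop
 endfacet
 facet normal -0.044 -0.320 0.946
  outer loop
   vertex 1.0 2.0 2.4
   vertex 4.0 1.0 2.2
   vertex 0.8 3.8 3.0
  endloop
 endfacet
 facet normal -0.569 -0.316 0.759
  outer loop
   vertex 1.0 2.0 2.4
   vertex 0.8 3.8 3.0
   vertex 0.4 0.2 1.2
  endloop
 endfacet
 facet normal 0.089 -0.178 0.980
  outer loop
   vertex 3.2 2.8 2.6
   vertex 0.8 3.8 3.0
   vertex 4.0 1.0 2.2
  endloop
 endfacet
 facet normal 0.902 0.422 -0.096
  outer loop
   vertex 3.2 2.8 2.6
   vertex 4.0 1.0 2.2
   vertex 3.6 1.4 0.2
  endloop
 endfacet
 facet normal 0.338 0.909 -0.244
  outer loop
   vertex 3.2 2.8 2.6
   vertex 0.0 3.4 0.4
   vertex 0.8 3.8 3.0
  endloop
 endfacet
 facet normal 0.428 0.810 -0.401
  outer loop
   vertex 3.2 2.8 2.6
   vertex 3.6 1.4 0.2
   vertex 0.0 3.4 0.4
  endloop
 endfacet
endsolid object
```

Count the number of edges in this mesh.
15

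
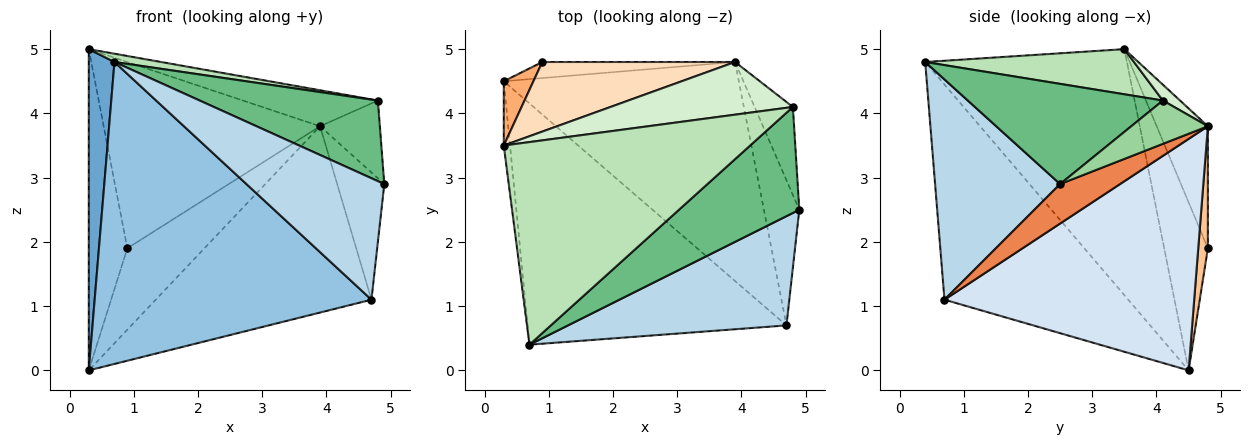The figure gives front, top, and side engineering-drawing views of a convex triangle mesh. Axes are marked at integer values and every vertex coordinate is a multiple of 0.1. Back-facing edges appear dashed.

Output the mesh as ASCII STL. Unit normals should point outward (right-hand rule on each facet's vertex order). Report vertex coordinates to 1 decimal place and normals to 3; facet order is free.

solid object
 facet normal -0.992 -0.126 -0.025
  outer loop
   vertex 0.3 3.5 5.0
   vertex 0.3 4.5 0.0
   vertex 0.7 0.4 4.8
  endloop
 endfacet
 facet normal -0.460 -0.694 -0.554
  outer loop
   vertex 4.7 0.7 1.1
   vertex 0.7 0.4 4.8
   vertex 0.3 4.5 0.0
  endloop
 endfacet
 facet normal 0.559 -0.617 0.554
  outer loop
   vertex 4.7 0.7 1.1
   vertex 4.9 2.5 2.9
   vertex 0.7 0.4 4.8
  endloop
 endfacet
 facet normal 0.600 0.518 -0.609
  outer loop
   vertex 3.9 4.8 3.8
   vertex 4.7 0.7 1.1
   vertex 0.3 4.5 0.0
  endloop
 endfacet
 facet normal 0.643 0.505 -0.576
  outer loop
   vertex 3.9 4.8 3.8
   vertex 4.9 2.5 2.9
   vertex 4.7 0.7 1.1
  endloop
 endfacet
 facet normal -0.743 0.656 0.131
  outer loop
   vertex 0.9 4.8 1.9
   vertex 0.3 4.5 0.0
   vertex 0.3 3.5 5.0
  endloop
 endfacet
 facet normal 0.122 0.974 -0.192
  outer loop
   vertex 0.9 4.8 1.9
   vertex 3.9 4.8 3.8
   vertex 0.3 4.5 0.0
  endloop
 endfacet
 facet normal -0.216 0.915 0.342
  outer loop
   vertex 0.9 4.8 1.9
   vertex 0.3 3.5 5.0
   vertex 3.9 4.8 3.8
  endloop
 endfacet
 facet normal 0.552 -0.505 0.663
  outer loop
   vertex 4.8 4.1 4.2
   vertex 0.7 0.4 4.8
   vertex 4.9 2.5 2.9
  endloop
 endfacet
 facet normal 0.647 0.505 -0.572
  outer loop
   vertex 4.8 4.1 4.2
   vertex 4.9 2.5 2.9
   vertex 3.9 4.8 3.8
  endloop
 endfacet
 facet normal 0.180 -0.040 0.983
  outer loop
   vertex 4.8 4.1 4.2
   vertex 0.3 3.5 5.0
   vertex 0.7 0.4 4.8
  endloop
 endfacet
 facet normal 0.071 0.563 0.824
  outer loop
   vertex 4.8 4.1 4.2
   vertex 3.9 4.8 3.8
   vertex 0.3 3.5 5.0
  endloop
 endfacet
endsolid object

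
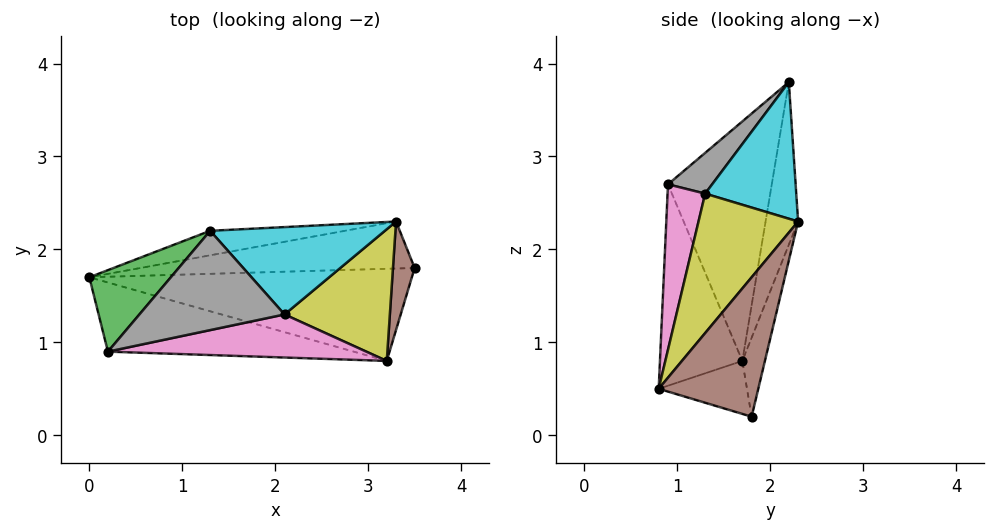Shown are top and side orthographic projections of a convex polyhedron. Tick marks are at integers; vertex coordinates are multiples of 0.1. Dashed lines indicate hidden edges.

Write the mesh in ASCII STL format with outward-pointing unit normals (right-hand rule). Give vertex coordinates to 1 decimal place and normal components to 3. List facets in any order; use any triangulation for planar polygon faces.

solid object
 facet normal -0.157 -0.240 -0.958
  outer loop
   vertex 3.2 0.8 0.5
   vertex 0.0 1.7 0.8
   vertex 3.5 1.8 0.2
  endloop
 endfacet
 facet normal -0.284 -0.894 -0.347
  outer loop
   vertex 0.2 0.9 2.7
   vertex 0.0 1.7 0.8
   vertex 3.2 0.8 0.5
  endloop
 endfacet
 facet normal -0.837 0.467 0.285
  outer loop
   vertex 0.2 0.9 2.7
   vertex 1.3 2.2 3.8
   vertex 0.0 1.7 0.8
  endloop
 endfacet
 facet normal -0.068 0.969 -0.237
  outer loop
   vertex 3.3 2.3 2.3
   vertex 3.5 1.8 0.2
   vertex 0.0 1.7 0.8
  endloop
 endfacet
 facet normal -0.130 0.986 -0.108
  outer loop
   vertex 3.3 2.3 2.3
   vertex 0.0 1.7 0.8
   vertex 1.3 2.2 3.8
  endloop
 endfacet
 facet normal 0.959 -0.243 0.149
  outer loop
   vertex 3.3 2.3 2.3
   vertex 3.2 0.8 0.5
   vertex 3.5 1.8 0.2
  endloop
 endfacet
 facet normal 0.211 -0.920 0.330
  outer loop
   vertex 2.1 1.3 2.6
   vertex 0.2 0.9 2.7
   vertex 3.2 0.8 0.5
  endloop
 endfacet
 facet normal 0.187 -0.722 0.666
  outer loop
   vertex 2.1 1.3 2.6
   vertex 1.3 2.2 3.8
   vertex 0.2 0.9 2.7
  endloop
 endfacet
 facet normal 0.630 -0.613 0.476
  outer loop
   vertex 2.1 1.3 2.6
   vertex 3.2 0.8 0.5
   vertex 3.3 2.3 2.3
  endloop
 endfacet
 facet normal 0.550 -0.449 0.704
  outer loop
   vertex 2.1 1.3 2.6
   vertex 3.3 2.3 2.3
   vertex 1.3 2.2 3.8
  endloop
 endfacet
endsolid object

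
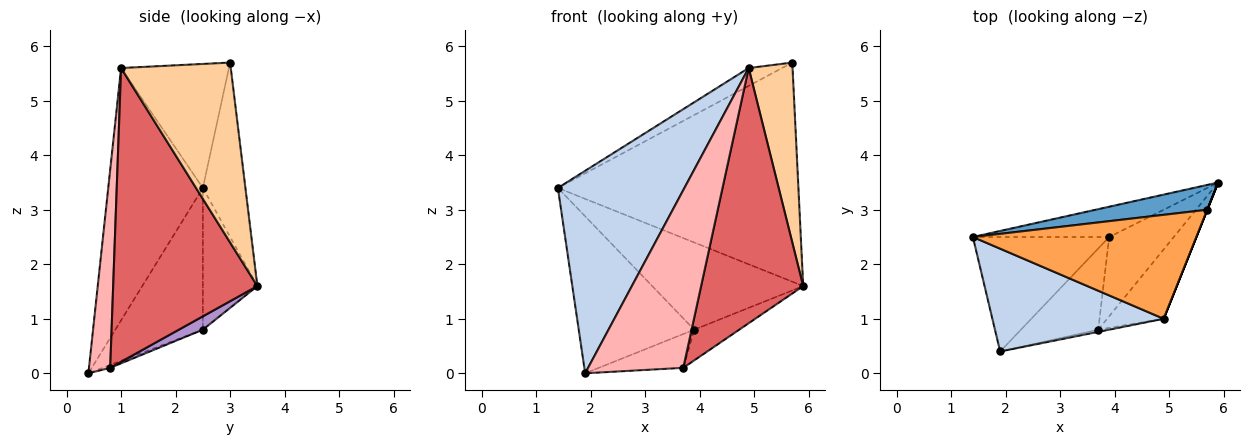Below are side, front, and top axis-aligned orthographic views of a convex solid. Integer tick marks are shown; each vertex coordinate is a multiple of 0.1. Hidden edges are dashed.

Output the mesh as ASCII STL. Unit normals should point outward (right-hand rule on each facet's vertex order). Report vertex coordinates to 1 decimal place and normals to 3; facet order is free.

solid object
 facet normal -0.173 0.979 0.111
  outer loop
   vertex 5.7 3.0 5.7
   vertex 5.9 3.5 1.6
   vertex 1.4 2.5 3.4
  endloop
 endfacet
 facet normal -0.555 -0.742 0.377
  outer loop
   vertex 4.9 1.0 5.6
   vertex 1.4 2.5 3.4
   vertex 1.9 0.4 0.0
  endloop
 endfacet
 facet normal -0.480 0.149 0.865
  outer loop
   vertex 4.9 1.0 5.6
   vertex 5.7 3.0 5.7
   vertex 1.4 2.5 3.4
  endloop
 endfacet
 facet normal 0.928 -0.371 0.000
  outer loop
   vertex 4.9 1.0 5.6
   vertex 5.9 3.5 1.6
   vertex 5.7 3.0 5.7
  endloop
 endfacet
 facet normal -0.323 0.894 -0.310
  outer loop
   vertex 3.9 2.5 0.8
   vertex 1.4 2.5 3.4
   vertex 5.9 3.5 1.6
  endloop
 endfacet
 facet normal -0.522 0.689 -0.502
  outer loop
   vertex 3.9 2.5 0.8
   vertex 1.9 0.4 0.0
   vertex 1.4 2.5 3.4
  endloop
 endfacet
 facet normal 0.806 -0.571 -0.155
  outer loop
   vertex 3.7 0.8 0.1
   vertex 5.9 3.5 1.6
   vertex 4.9 1.0 5.6
  endloop
 endfacet
 facet normal 0.218 -0.976 -0.012
  outer loop
   vertex 3.7 0.8 0.1
   vertex 4.9 1.0 5.6
   vertex 1.9 0.4 0.0
  endloop
 endfacet
 facet normal 0.189 0.355 -0.916
  outer loop
   vertex 3.7 0.8 0.1
   vertex 3.9 2.5 0.8
   vertex 5.9 3.5 1.6
  endloop
 endfacet
 facet normal -0.034 0.384 -0.923
  outer loop
   vertex 3.7 0.8 0.1
   vertex 1.9 0.4 0.0
   vertex 3.9 2.5 0.8
  endloop
 endfacet
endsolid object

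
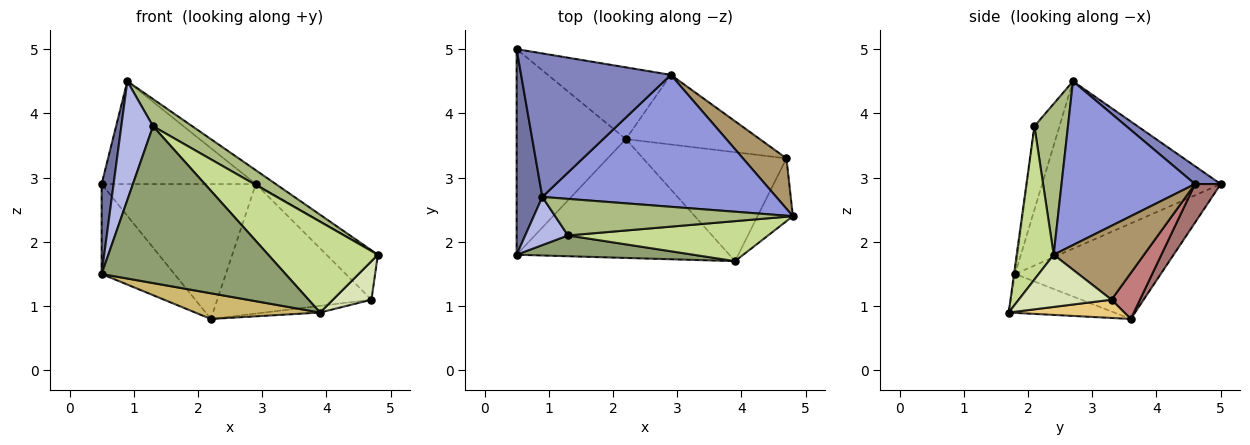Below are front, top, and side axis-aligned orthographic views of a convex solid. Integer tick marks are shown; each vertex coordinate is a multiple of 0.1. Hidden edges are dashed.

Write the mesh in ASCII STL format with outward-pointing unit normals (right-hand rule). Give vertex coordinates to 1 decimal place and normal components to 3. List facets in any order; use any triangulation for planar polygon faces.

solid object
 facet normal -0.986 -0.066 0.151
  outer loop
   vertex 0.5 1.8 1.5
   vertex 0.9 2.7 4.5
   vertex 0.5 5.0 2.9
  endloop
 endfacet
 facet normal 0.097 0.580 0.809
  outer loop
   vertex 2.9 4.6 2.9
   vertex 0.5 5.0 2.9
   vertex 0.9 2.7 4.5
  endloop
 endfacet
 facet normal 0.572 0.086 0.816
  outer loop
   vertex 2.9 4.6 2.9
   vertex 0.9 2.7 4.5
   vertex 4.8 2.4 1.8
  endloop
 endfacet
 facet normal -0.591 -0.748 0.303
  outer loop
   vertex 1.3 2.1 3.8
   vertex 0.9 2.7 4.5
   vertex 0.5 1.8 1.5
  endloop
 endfacet
 facet normal -0.006 -0.991 0.131
  outer loop
   vertex 1.3 2.1 3.8
   vertex 0.5 1.8 1.5
   vertex 3.9 1.7 0.9
  endloop
 endfacet
 facet normal 0.454 -0.531 0.715
  outer loop
   vertex 1.3 2.1 3.8
   vertex 4.8 2.4 1.8
   vertex 0.9 2.7 4.5
  endloop
 endfacet
 facet normal 0.295 -0.874 0.385
  outer loop
   vertex 1.3 2.1 3.8
   vertex 3.9 1.7 0.9
   vertex 4.8 2.4 1.8
  endloop
 endfacet
 facet normal 0.783 -0.325 -0.530
  outer loop
   vertex 4.7 3.3 1.1
   vertex 4.8 2.4 1.8
   vertex 3.9 1.7 0.9
  endloop
 endfacet
 facet normal 0.774 0.440 0.456
  outer loop
   vertex 4.7 3.3 1.1
   vertex 2.9 4.6 2.9
   vertex 4.8 2.4 1.8
  endloop
 endfacet
 facet normal -0.176 -0.208 -0.962
  outer loop
   vertex 2.2 3.6 0.8
   vertex 3.9 1.7 0.9
   vertex 0.5 1.8 1.5
  endloop
 endfacet
 facet normal 0.126 0.061 -0.990
  outer loop
   vertex 2.2 3.6 0.8
   vertex 4.7 3.3 1.1
   vertex 3.9 1.7 0.9
  endloop
 endfacet
 facet normal -0.625 0.313 -0.715
  outer loop
   vertex 2.2 3.6 0.8
   vertex 0.5 1.8 1.5
   vertex 0.5 5.0 2.9
  endloop
 endfacet
 facet normal 0.146 0.874 -0.464
  outer loop
   vertex 2.2 3.6 0.8
   vertex 0.5 5.0 2.9
   vertex 2.9 4.6 2.9
  endloop
 endfacet
 facet normal 0.160 0.869 -0.467
  outer loop
   vertex 2.2 3.6 0.8
   vertex 2.9 4.6 2.9
   vertex 4.7 3.3 1.1
  endloop
 endfacet
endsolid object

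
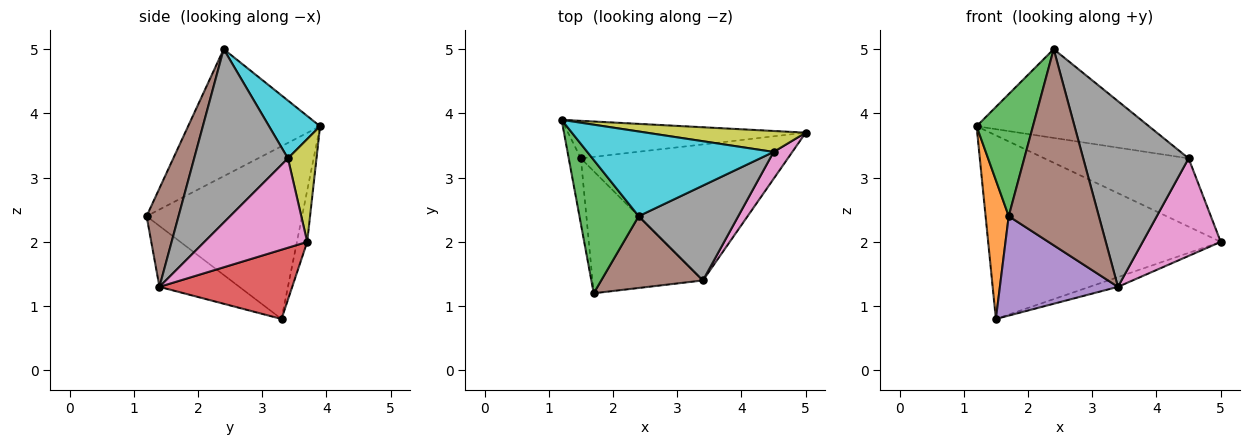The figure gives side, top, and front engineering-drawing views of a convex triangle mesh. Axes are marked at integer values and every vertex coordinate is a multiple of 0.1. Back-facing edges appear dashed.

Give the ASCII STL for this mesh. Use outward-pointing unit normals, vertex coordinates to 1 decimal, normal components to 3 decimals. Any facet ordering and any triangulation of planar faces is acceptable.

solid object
 facet normal -0.043 0.979 -0.200
  outer loop
   vertex 1.5 3.3 0.8
   vertex 1.2 3.9 3.8
   vertex 5.0 3.7 2.0
  endloop
 endfacet
 facet normal -0.987 -0.147 -0.069
  outer loop
   vertex 1.5 3.3 0.8
   vertex 1.7 1.2 2.4
   vertex 1.2 3.9 3.8
  endloop
 endfacet
 facet normal -0.845 -0.361 0.394
  outer loop
   vertex 2.4 2.4 5.0
   vertex 1.2 3.9 3.8
   vertex 1.7 1.2 2.4
  endloop
 endfacet
 facet normal 0.317 0.068 -0.946
  outer loop
   vertex 3.4 1.4 1.3
   vertex 1.5 3.3 0.8
   vertex 5.0 3.7 2.0
  endloop
 endfacet
 facet normal -0.393 -0.581 -0.713
  outer loop
   vertex 3.4 1.4 1.3
   vertex 1.7 1.2 2.4
   vertex 1.5 3.3 0.8
  endloop
 endfacet
 facet normal 0.316 -0.891 0.326
  outer loop
   vertex 3.4 1.4 1.3
   vertex 2.4 2.4 5.0
   vertex 1.7 1.2 2.4
  endloop
 endfacet
 facet normal 0.786 -0.597 0.164
  outer loop
   vertex 4.5 3.4 3.3
   vertex 3.4 1.4 1.3
   vertex 5.0 3.7 2.0
  endloop
 endfacet
 facet normal 0.621 -0.698 0.356
  outer loop
   vertex 4.5 3.4 3.3
   vertex 2.4 2.4 5.0
   vertex 3.4 1.4 1.3
  endloop
 endfacet
 facet normal 0.186 0.939 0.288
  outer loop
   vertex 4.5 3.4 3.3
   vertex 5.0 3.7 2.0
   vertex 1.2 3.9 3.8
  endloop
 endfacet
 facet normal 0.209 0.708 0.675
  outer loop
   vertex 4.5 3.4 3.3
   vertex 1.2 3.9 3.8
   vertex 2.4 2.4 5.0
  endloop
 endfacet
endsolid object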